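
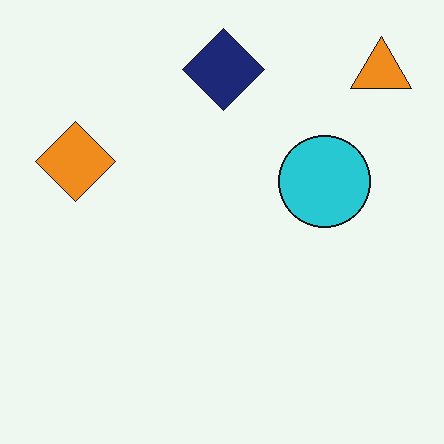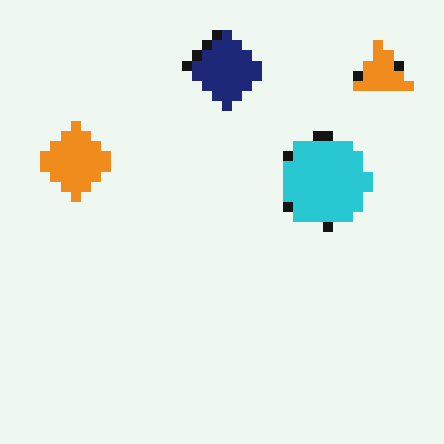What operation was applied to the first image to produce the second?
This is the original image heavily pixelated into large blocks.

Shapes are reduced to large square blocks; fine edges and outlines are lost — a downscale-then-upscale (mosaic) effect.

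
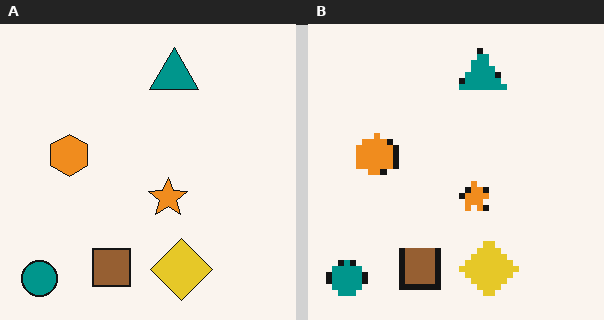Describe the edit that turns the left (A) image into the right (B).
It was moderately pixelated.

Shapes are reduced to large square blocks; fine edges and outlines are lost — a downscale-then-upscale (mosaic) effect.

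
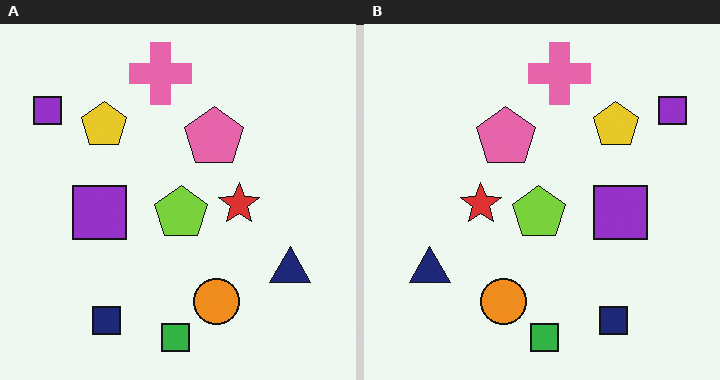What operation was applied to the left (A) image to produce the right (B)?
The transformation is: flipped horizontally (left ↔ right).

The navy triangle is in the bottom-right of the left (A) image and the bottom-left of the right (B) — shapes on opposite sides of the vertical midline have swapped in a mirror flip.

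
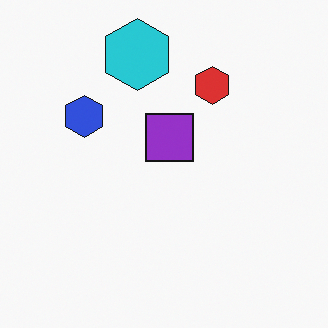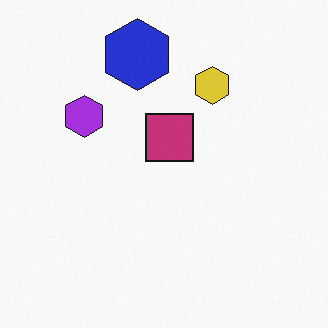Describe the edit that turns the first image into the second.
The image was hue-shifted slightly.

Every shape's color has rotated by the same amount around the hue wheel — a uniform hue shift.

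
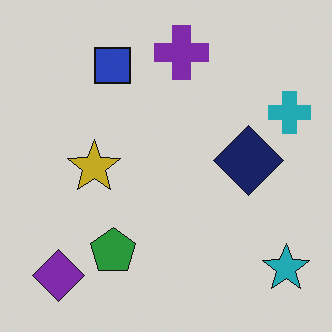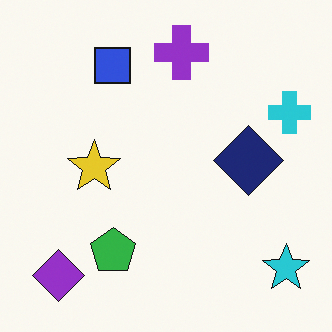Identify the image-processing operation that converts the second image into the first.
This is the original image slightly darkened.

Every pixel — background and shapes alike — is uniformly darkened.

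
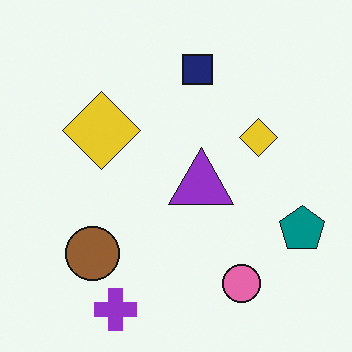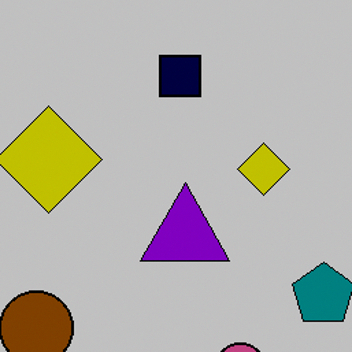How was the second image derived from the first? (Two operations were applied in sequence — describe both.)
Heavily posterized to just a handful of flat colors, then cropped to a modestly smaller region and rescaled.

Each flat color has snapped to a coarser quantized level — most visibly, the near-white background has dropped to a flat grey. The visible shapes are larger and the field of view is narrower; shapes near the original edges may be partly or wholly outside the frame — a crop-and-rescale.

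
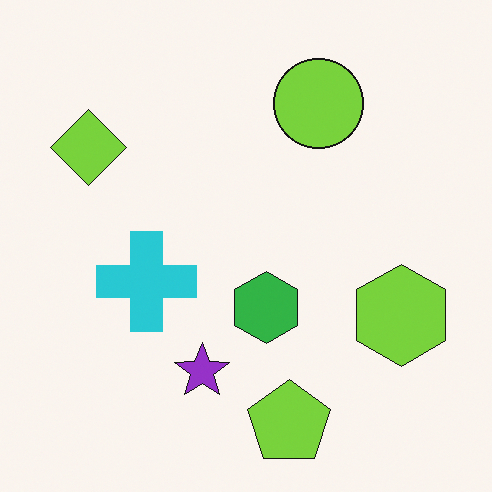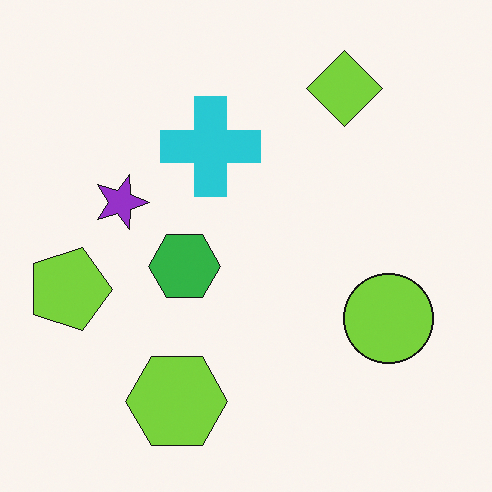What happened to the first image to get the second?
The transformation is: rotated 90° clockwise.

The lime diamond sits in the top-left of the first image and the top-right of the second — consistent with a whole-image 90° clockwise rotation.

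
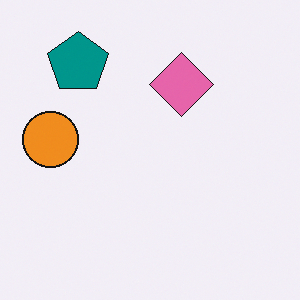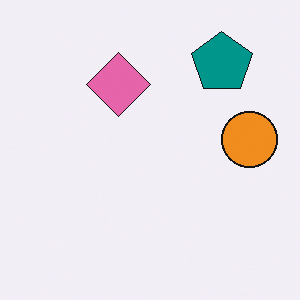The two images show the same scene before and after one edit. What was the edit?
This is the original image flipped horizontally (left ↔ right).

The orange circle is in the left of the first image and the right of the second — shapes on opposite sides of the vertical midline have swapped in a mirror flip.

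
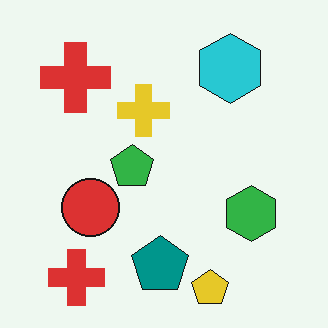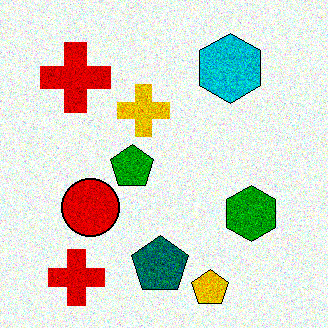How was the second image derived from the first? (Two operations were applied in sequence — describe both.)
The second image is the first degraded with moderate additive noise, then boosted in contrast.

Random speckle covers the whole image, including the flat background. Tones are pushed away from mid-grey across the whole image — a global contrast change.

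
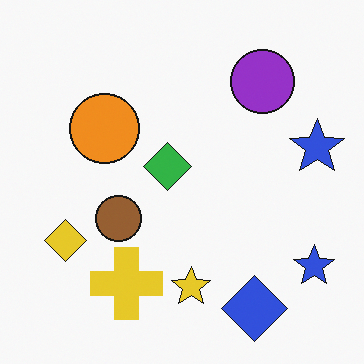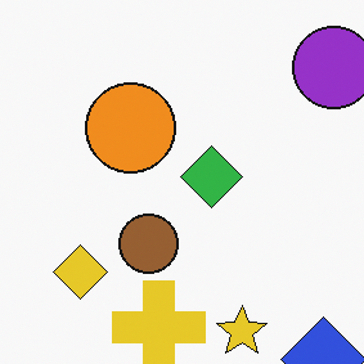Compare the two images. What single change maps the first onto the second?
The second image is the first cropped to a modestly smaller region and rescaled.

The visible shapes are larger and the field of view is narrower; shapes near the original edges may be partly or wholly outside the frame — a crop-and-rescale.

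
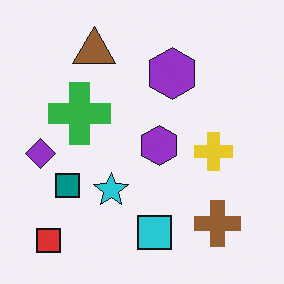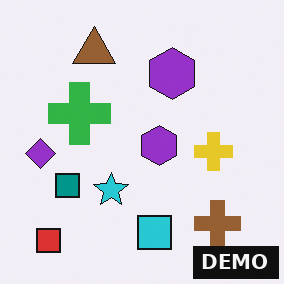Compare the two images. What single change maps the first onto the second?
It was watermarked with the text "DEMO" in the lower-right corner.

A dark label reading "DEMO" appears in the lower-right corner.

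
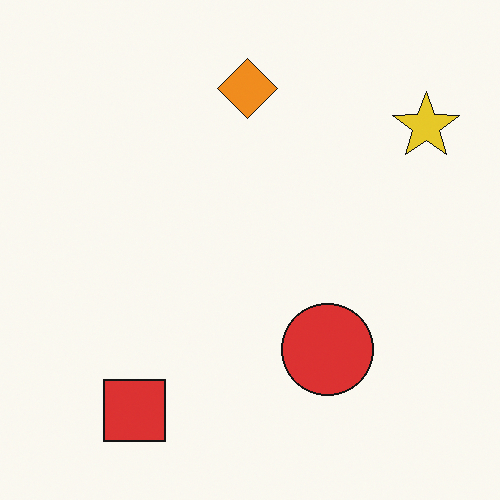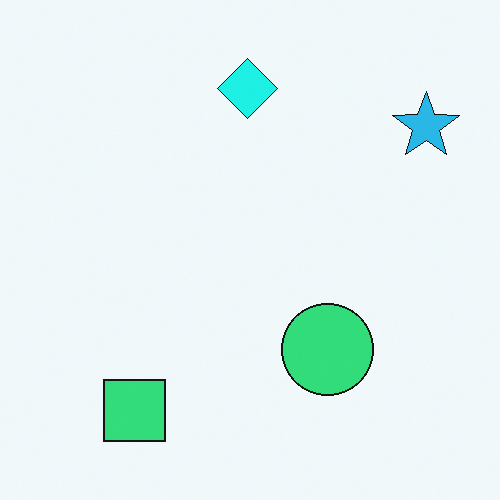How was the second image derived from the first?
Hue-shifted by a moderate amount.

Every shape's color has rotated by the same amount around the hue wheel — a uniform hue shift.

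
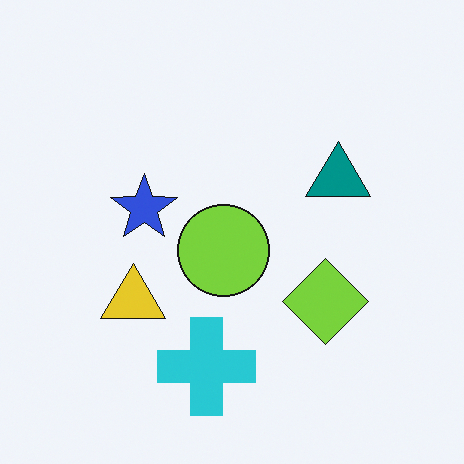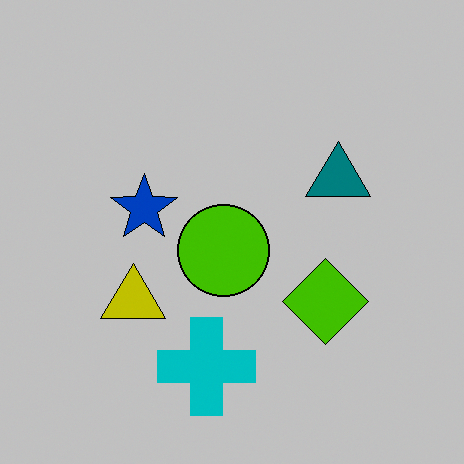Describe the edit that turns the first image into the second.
The image was heavily posterized to just a handful of flat colors.

Each flat color has snapped to a coarser quantized level — most visibly, the near-white background has dropped to a flat grey.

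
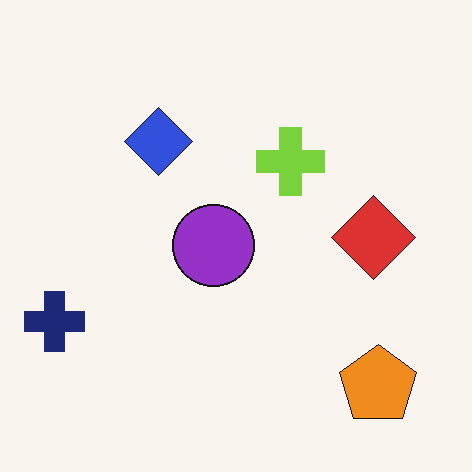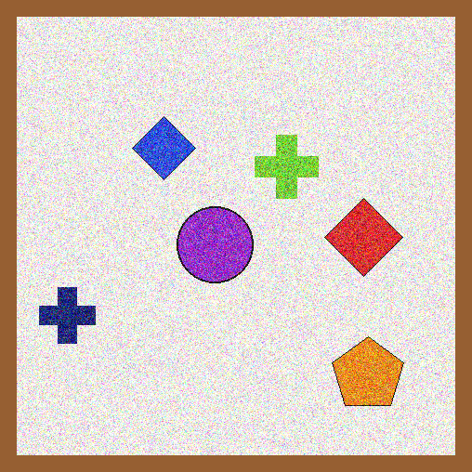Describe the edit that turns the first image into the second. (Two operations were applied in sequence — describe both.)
The transformation is: degraded with strong gaussian noise, then framed with a brown border.

Random speckle covers the whole image, including the flat background. A solid brown frame runs around the edge of the second image, with the content slightly shrunk inside it.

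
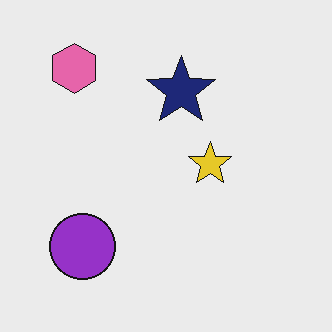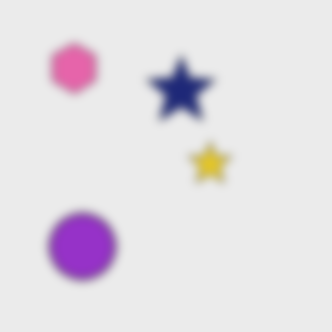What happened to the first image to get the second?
It was noticeably gaussian-blurred.

Shape edges and outlines are uniformly softened across the whole image.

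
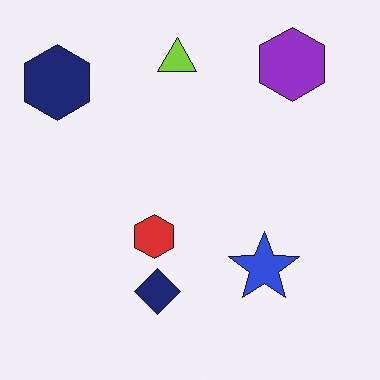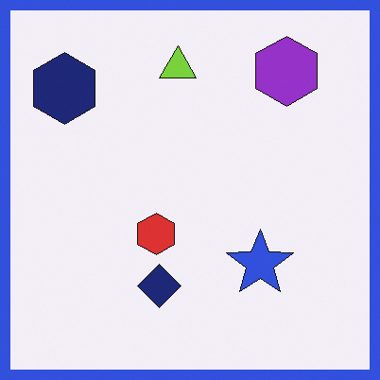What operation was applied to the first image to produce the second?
The transformation is: framed with a blue border.

A solid blue frame runs around the edge of the second image, with the content slightly shrunk inside it.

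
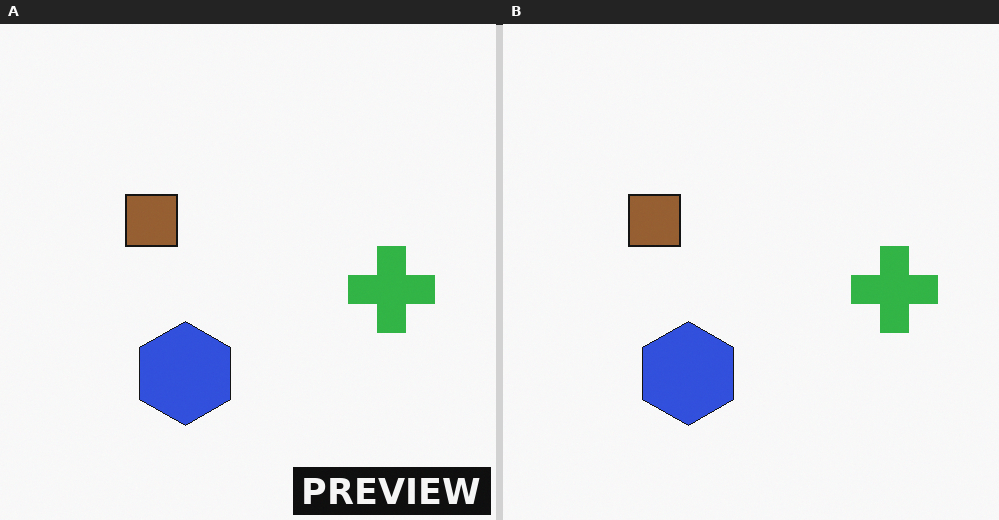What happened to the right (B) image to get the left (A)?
The image was watermarked with the text "PREVIEW" in the lower-right corner.

A dark label reading "PREVIEW" appears in the lower-right corner.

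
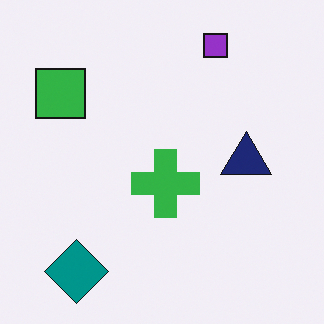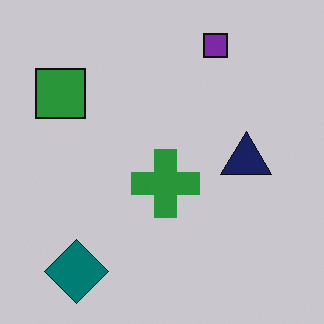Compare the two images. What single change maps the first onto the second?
Darkened a little.

Every pixel — background and shapes alike — is uniformly darkened.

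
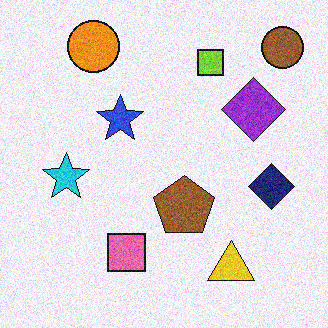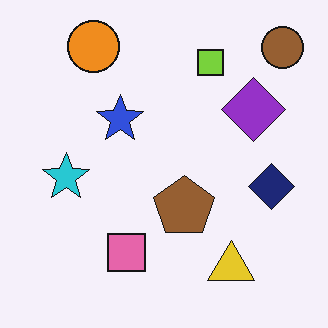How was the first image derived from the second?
It was degraded with visible gaussian noise.

Random speckle covers the whole image, including the flat background.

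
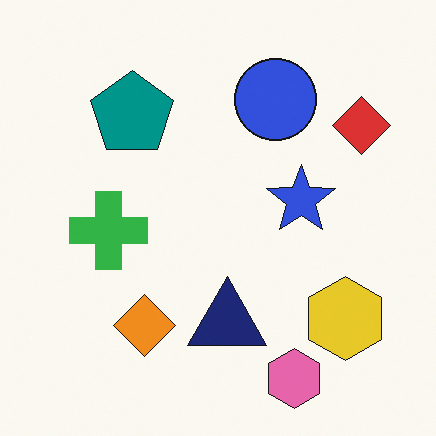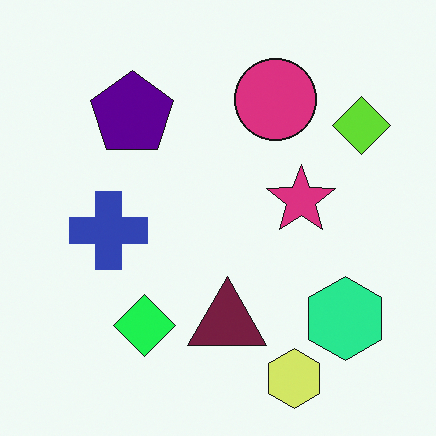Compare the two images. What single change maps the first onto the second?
The transformation is: hue-shifted through roughly a third of the color wheel.

Every shape's color has rotated by the same amount around the hue wheel — a uniform hue shift.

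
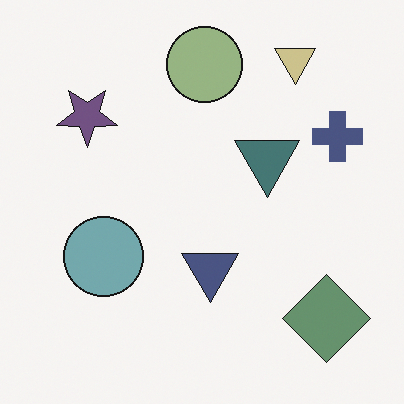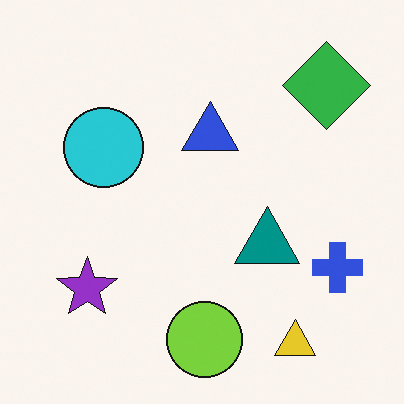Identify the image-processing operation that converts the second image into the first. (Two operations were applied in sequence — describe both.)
The first image is the second flipped vertically (top ↔ bottom), then made much more muted (saturation change).

The yellow triangle is in the bottom-right of the second image and the top-right of the first — shapes on opposite sides of the horizontal midline have swapped in a mirror flip. All colors are more muted and greyish — a global saturation change.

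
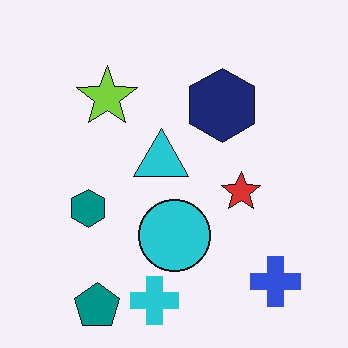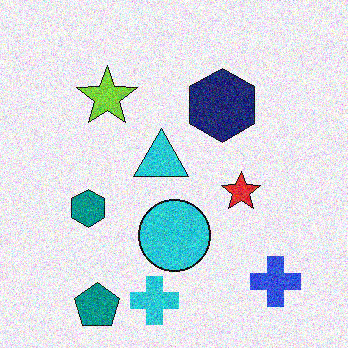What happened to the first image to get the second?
Degraded with visible gaussian noise.

Random speckle covers the whole image, including the flat background.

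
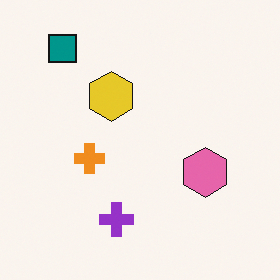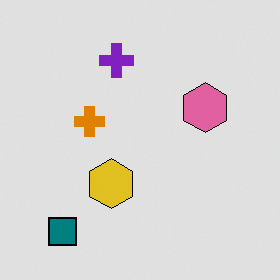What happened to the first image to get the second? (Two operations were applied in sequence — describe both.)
The transformation is: moderately posterized, then flipped vertically (top ↔ bottom).

Each flat color has snapped to a coarser quantized level — most visibly, the near-white background has dropped to a flat grey. The teal square is in the top-left of the first image and the bottom-left of the second — shapes on opposite sides of the horizontal midline have swapped in a mirror flip.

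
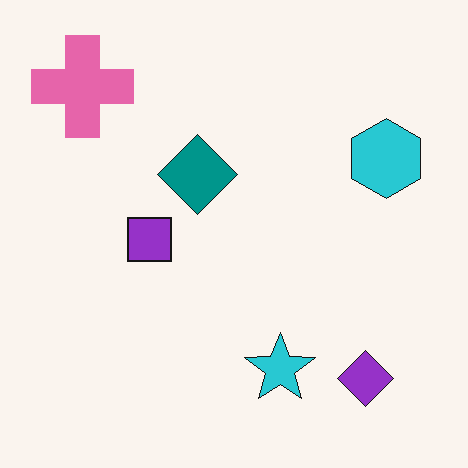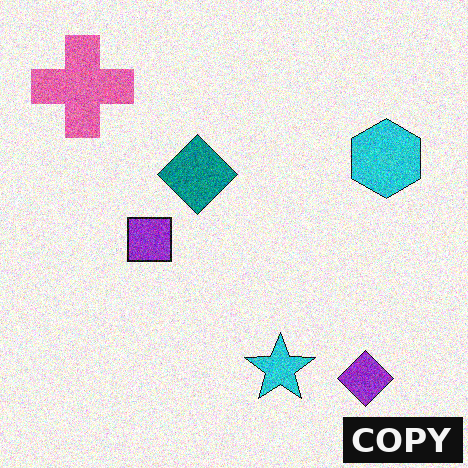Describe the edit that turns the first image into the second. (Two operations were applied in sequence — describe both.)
It was degraded with visible gaussian noise, then watermarked with the text "COPY" in the lower-right corner.

Random speckle covers the whole image, including the flat background. A dark label reading "COPY" appears in the lower-right corner.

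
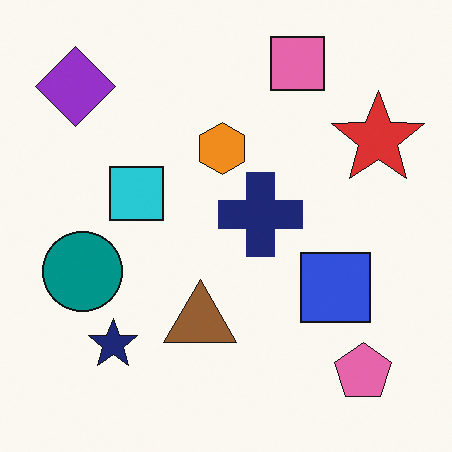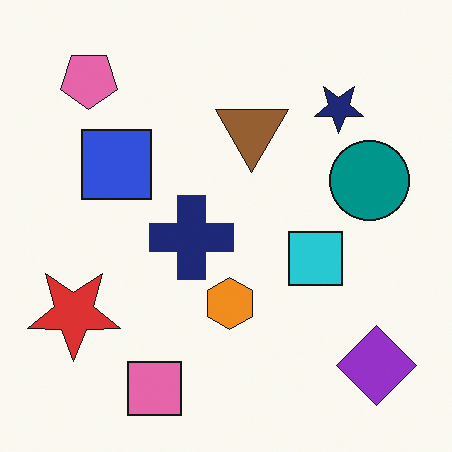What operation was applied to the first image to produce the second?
The transformation is: rotated 180°.

The purple diamond sits in the top-left of the first image and the bottom-right of the second — consistent with a whole-image 180° rotation.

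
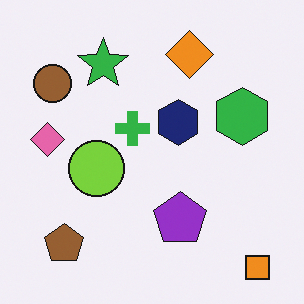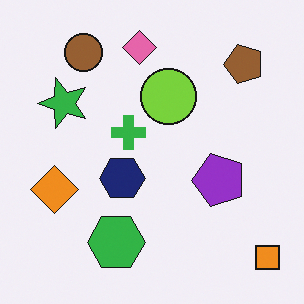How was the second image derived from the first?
It was transposed (reflected across the top-left ↔ bottom-right diagonal).

Shapes have swapped their row and column positions — what was in the top-right is now in the bottom-left — a diagonal reflection.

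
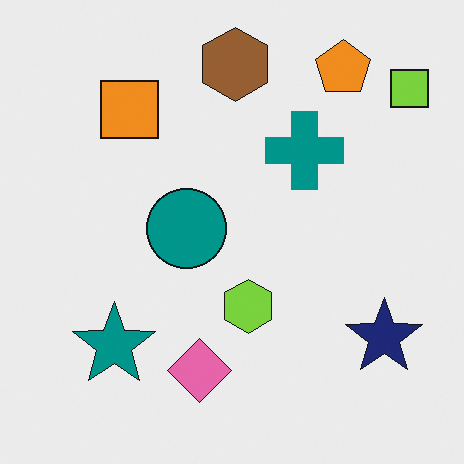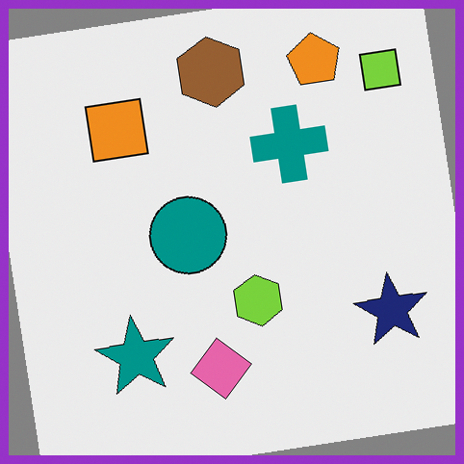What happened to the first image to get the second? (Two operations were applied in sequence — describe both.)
Rotated counter-clockwise by a small amount, then framed with a purple border.

Every shape is tilted by the same angle and the image corners show triangular fill wedges — a whole-image rotation by a non-right angle. A solid purple frame runs around the edge of the second image, with the content slightly shrunk inside it.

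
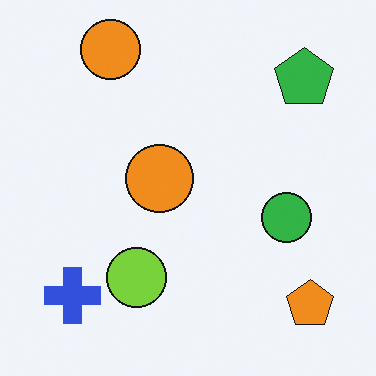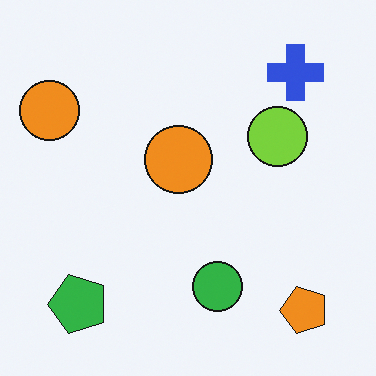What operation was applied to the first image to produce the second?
It was transposed (reflected across the top-left ↔ bottom-right diagonal).

Shapes have swapped their row and column positions — what was in the top-right is now in the bottom-left — a diagonal reflection.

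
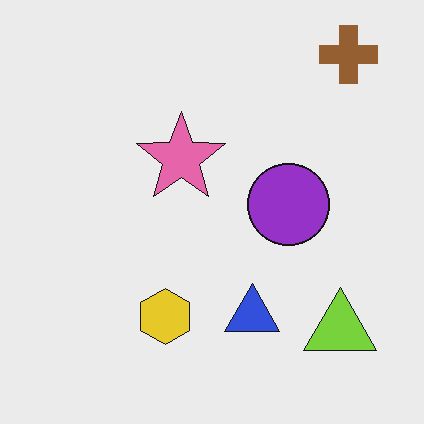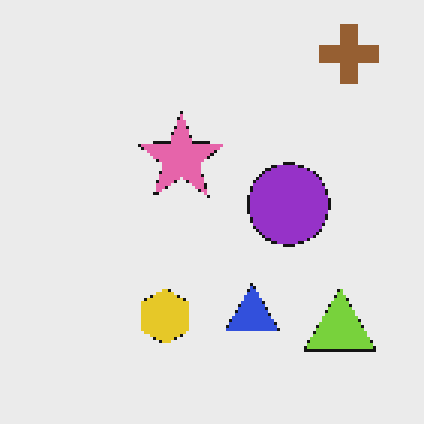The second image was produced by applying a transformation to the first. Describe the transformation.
The second image is the first lightly pixelated (a mild mosaic effect).

Shapes are reduced to large square blocks; fine edges and outlines are lost — a downscale-then-upscale (mosaic) effect.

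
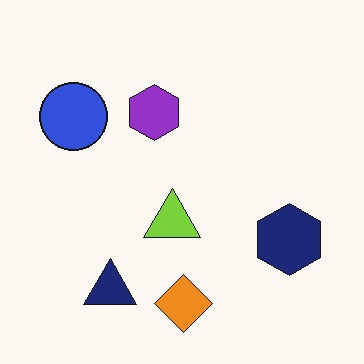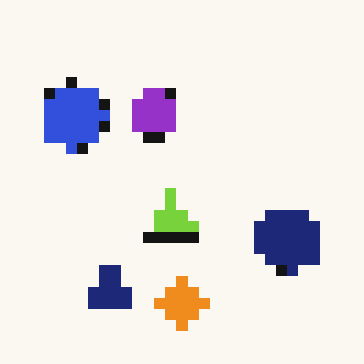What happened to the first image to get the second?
The image was heavily pixelated into large blocks.

Shapes are reduced to large square blocks; fine edges and outlines are lost — a downscale-then-upscale (mosaic) effect.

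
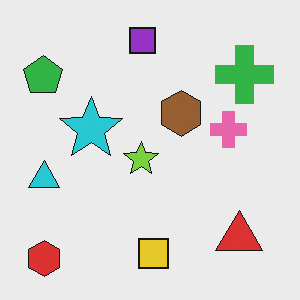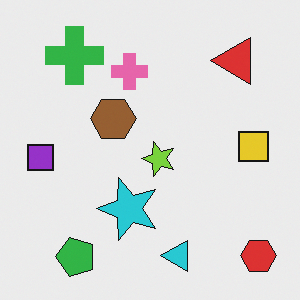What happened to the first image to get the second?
It was rotated 90° counter-clockwise.

The red hexagon sits in the bottom-left of the first image and the bottom-right of the second — consistent with a whole-image 90° counter-clockwise rotation.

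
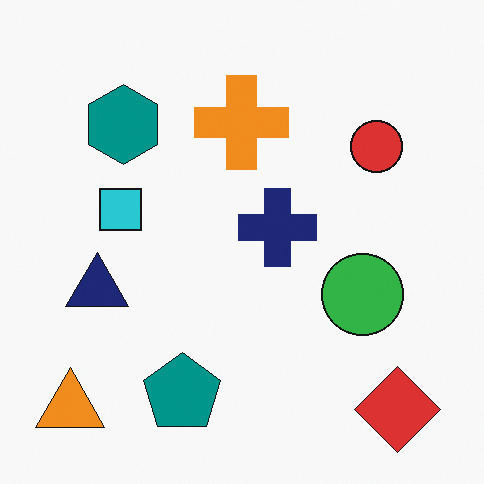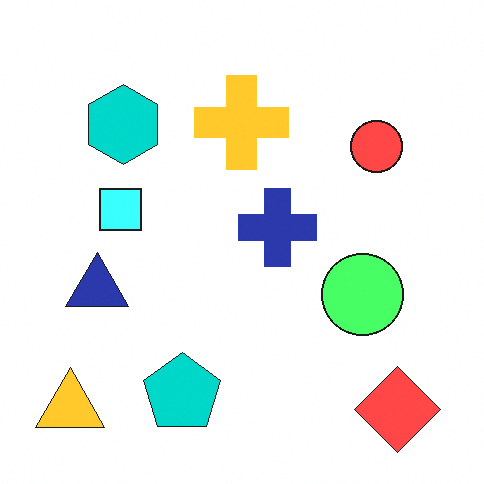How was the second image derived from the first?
The image was brightened a lot.

Every pixel — background and shapes alike — is uniformly brightened.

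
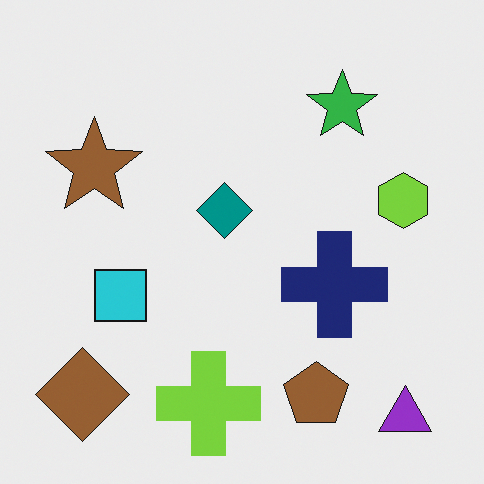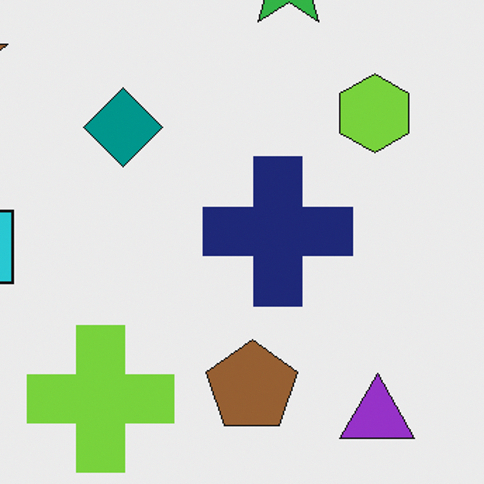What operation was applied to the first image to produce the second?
The image was cropped to a modestly smaller region and rescaled.

The visible shapes are larger and the field of view is narrower; shapes near the original edges may be partly or wholly outside the frame — a crop-and-rescale.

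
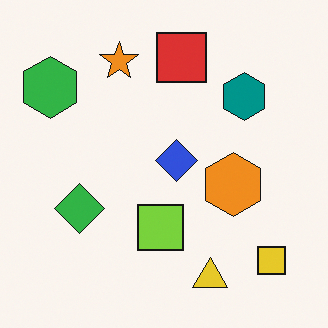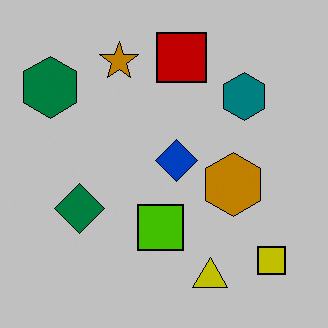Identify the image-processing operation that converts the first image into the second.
The image was aggressively posterized.

Each flat color has snapped to a coarser quantized level — most visibly, the near-white background has dropped to a flat grey.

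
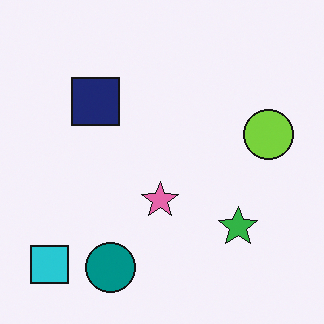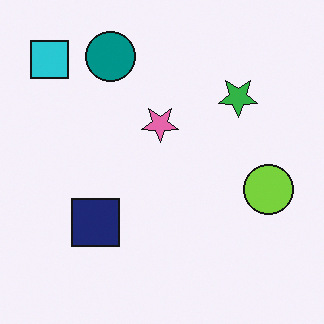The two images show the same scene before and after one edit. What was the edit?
Flipped vertically (top ↔ bottom).

The teal circle is in the bottom of the first image and the top of the second — shapes on opposite sides of the horizontal midline have swapped in a mirror flip.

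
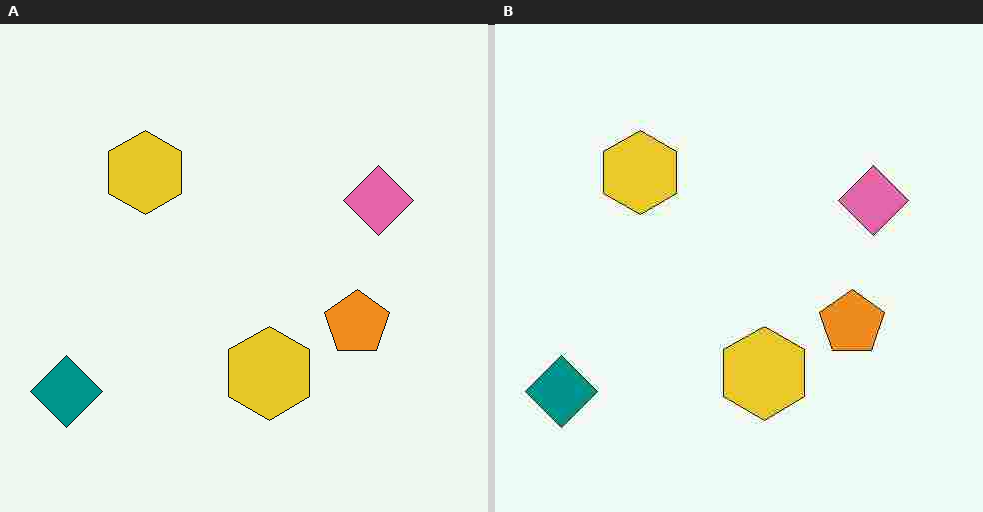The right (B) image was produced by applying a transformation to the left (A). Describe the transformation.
This is the original image heavily JPEG-compressed with obvious blocking artifacts.

Blocky 8×8 compression artifacts appear around shape edges and the flat background shows ringing — characteristic JPEG degradation.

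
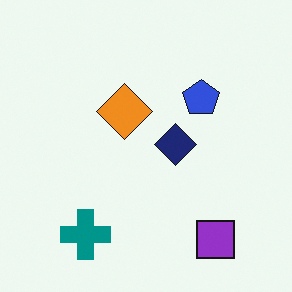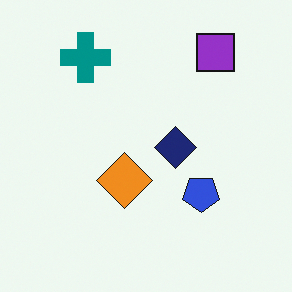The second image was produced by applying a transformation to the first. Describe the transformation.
The transformation is: flipped vertically (top ↔ bottom).

The purple square is in the bottom-right of the first image and the top-right of the second — shapes on opposite sides of the horizontal midline have swapped in a mirror flip.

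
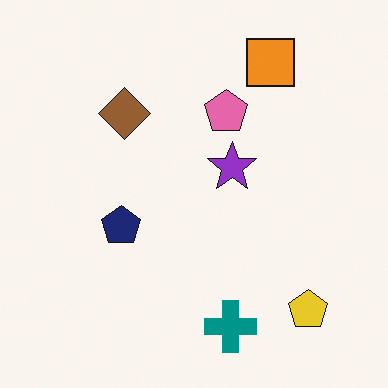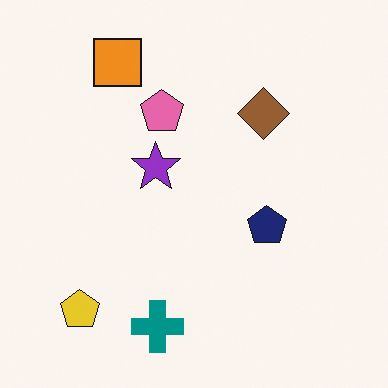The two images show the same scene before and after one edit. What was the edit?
The image was flipped horizontally (left ↔ right).

The yellow pentagon is in the bottom-right of the first image and the bottom-left of the second — shapes on opposite sides of the vertical midline have swapped in a mirror flip.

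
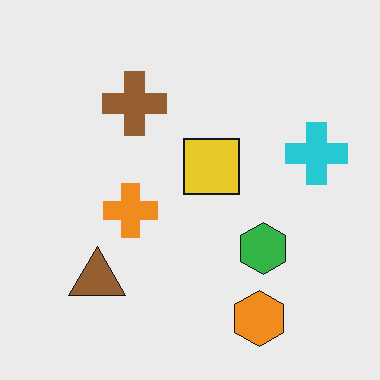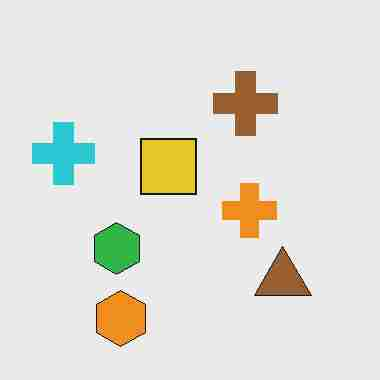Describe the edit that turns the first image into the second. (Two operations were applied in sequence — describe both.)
The image was flipped horizontally (left ↔ right), then degraded with heavy JPEG compression.

The cyan cross is in the right of the first image and the left of the second — shapes on opposite sides of the vertical midline have swapped in a mirror flip. Blocky 8×8 compression artifacts appear around shape edges and the flat background shows ringing — characteristic JPEG degradation.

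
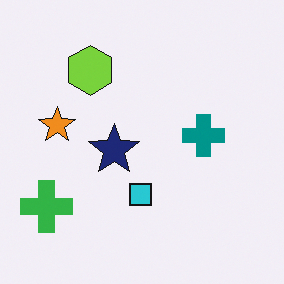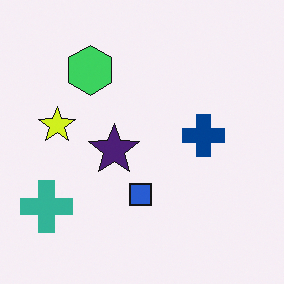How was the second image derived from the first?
The image was hue-shifted slightly.

Every shape's color has rotated by the same amount around the hue wheel — a uniform hue shift.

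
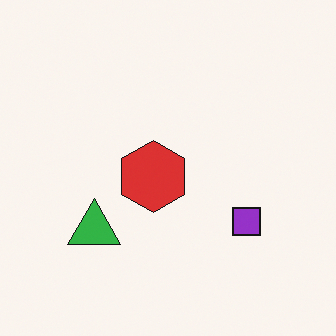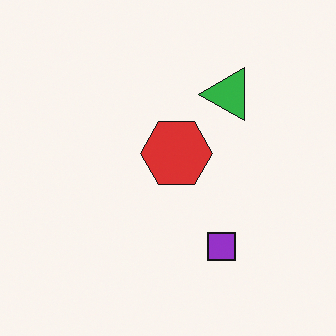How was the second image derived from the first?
The image was transposed (reflected across the top-left ↔ bottom-right diagonal).

Shapes have swapped their row and column positions — what was in the top-right is now in the bottom-left — a diagonal reflection.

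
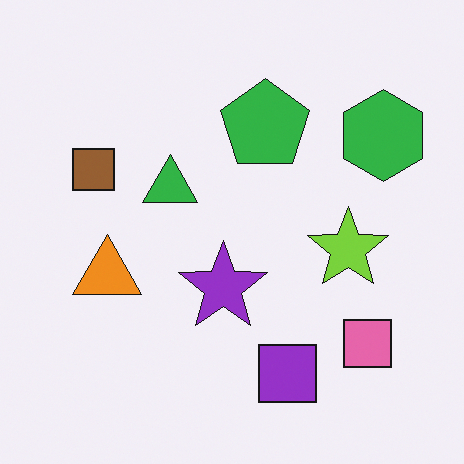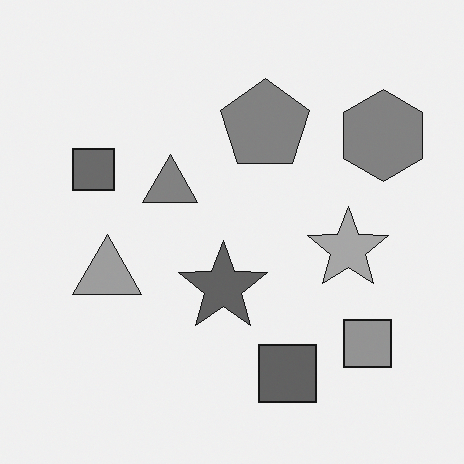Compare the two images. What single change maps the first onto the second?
This is the original image converted to grayscale.

All color is removed — every shape is now a shade of grey.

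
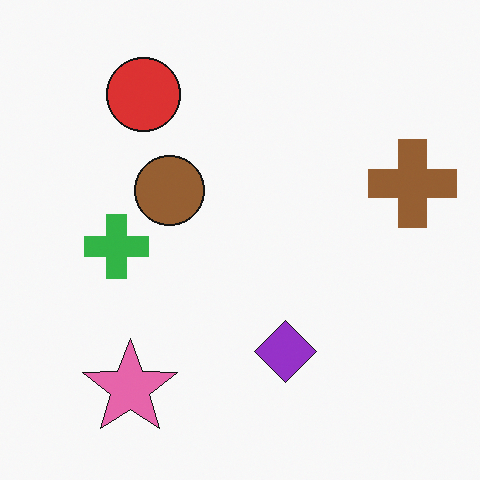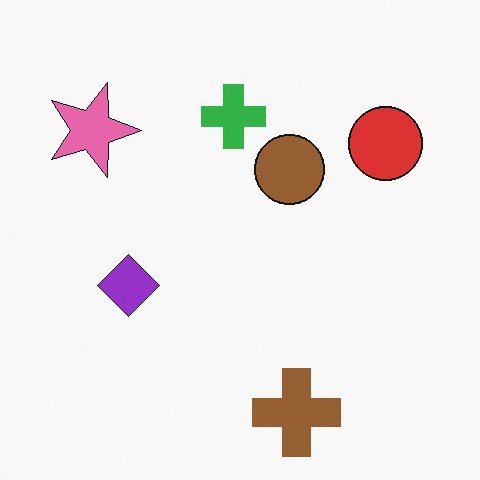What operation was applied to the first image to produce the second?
Rotated 90° clockwise.

The pink star sits in the bottom-left of the first image and the top-left of the second — consistent with a whole-image 90° clockwise rotation.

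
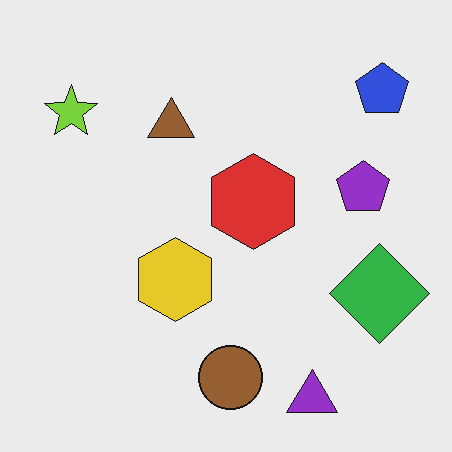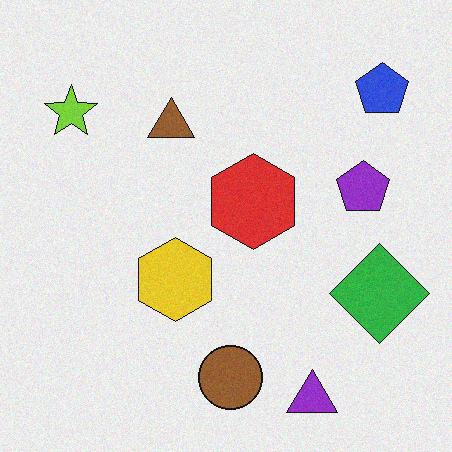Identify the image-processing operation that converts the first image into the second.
It was degraded with a light layer of grain.

Random speckle covers the whole image, including the flat background.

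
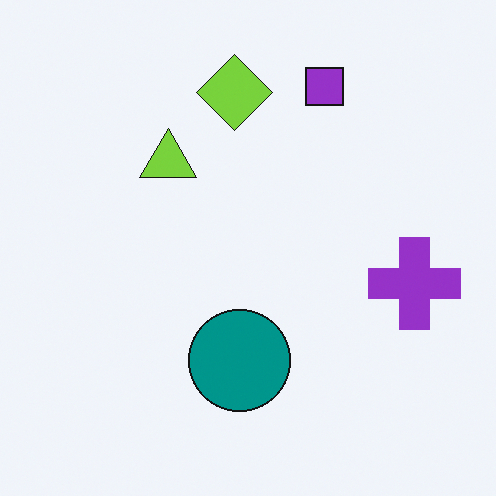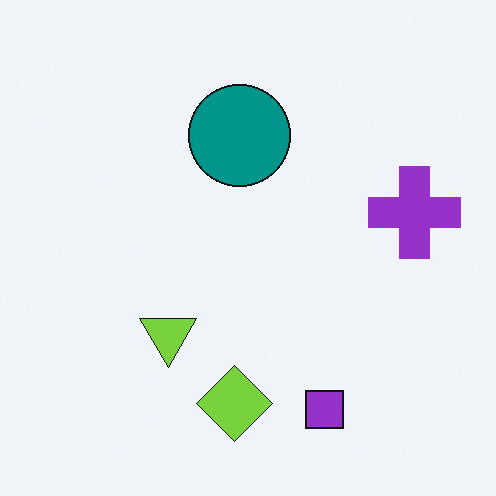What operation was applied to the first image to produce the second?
This is the original image flipped vertically (top ↔ bottom).

The purple square is in the top of the first image and the bottom of the second — shapes on opposite sides of the horizontal midline have swapped in a mirror flip.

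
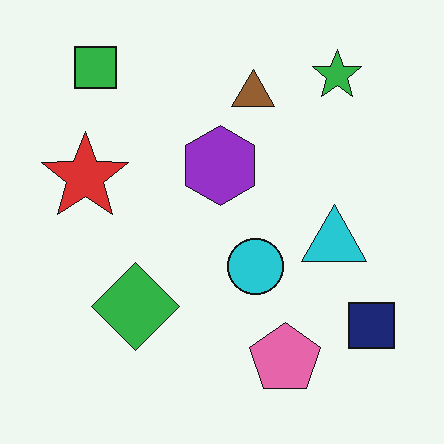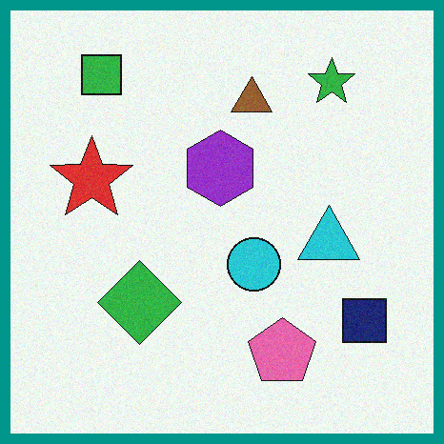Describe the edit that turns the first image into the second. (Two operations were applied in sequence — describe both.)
The transformation is: degraded with subtle gaussian noise, then framed with a teal border.

Random speckle covers the whole image, including the flat background. A solid teal frame runs around the edge of the second image, with the content slightly shrunk inside it.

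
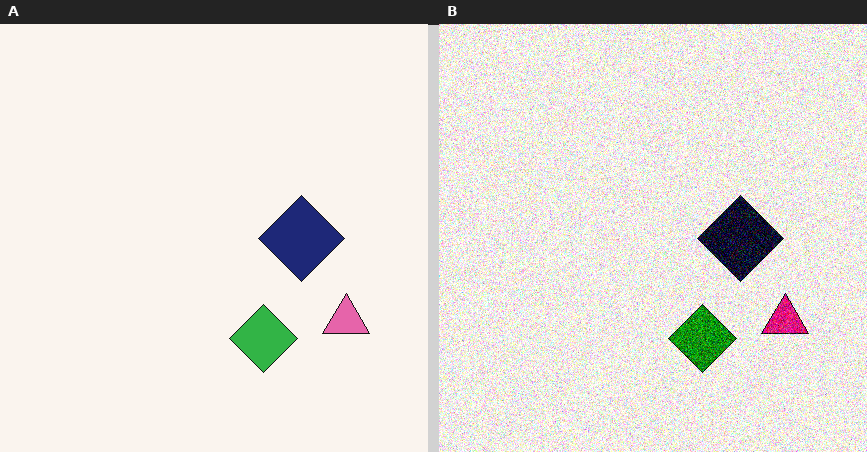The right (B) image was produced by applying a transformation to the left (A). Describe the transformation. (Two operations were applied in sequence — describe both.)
The right (B) image is the left (A) boosted in contrast, then degraded with strong gaussian noise.

Tones are pushed away from mid-grey across the whole image — a global contrast change. Random speckle covers the whole image, including the flat background.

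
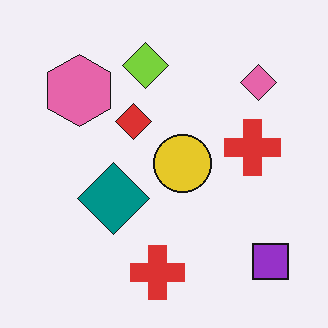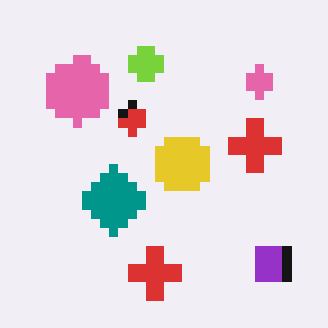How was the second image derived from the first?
It was heavily pixelated into large blocks.

Shapes are reduced to large square blocks; fine edges and outlines are lost — a downscale-then-upscale (mosaic) effect.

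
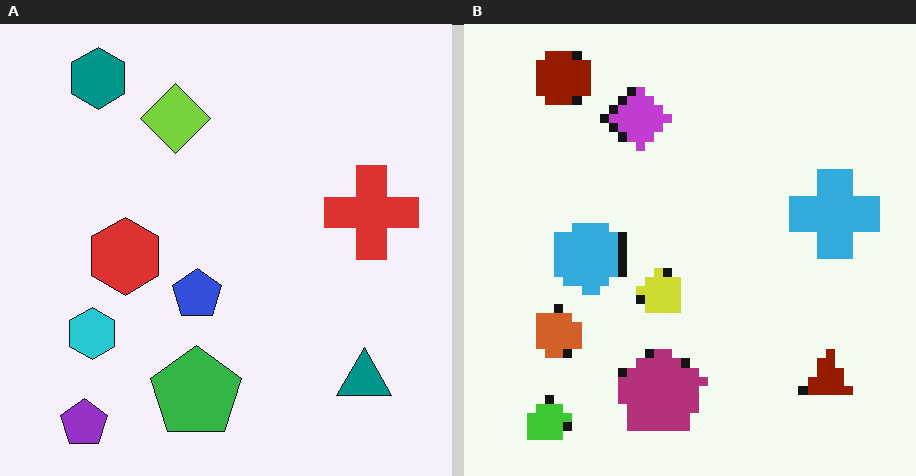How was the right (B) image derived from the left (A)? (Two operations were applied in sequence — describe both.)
The image was hue-shifted through roughly half the color wheel, then coarsely pixelated.

Every shape's color has rotated by the same amount around the hue wheel — a uniform hue shift. Shapes are reduced to large square blocks; fine edges and outlines are lost — a downscale-then-upscale (mosaic) effect.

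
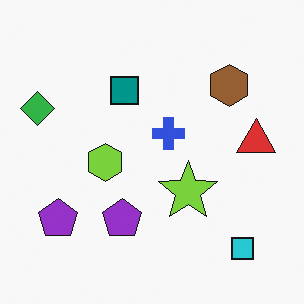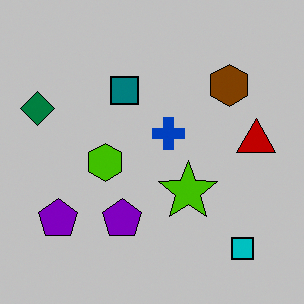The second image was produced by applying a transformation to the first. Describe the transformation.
The image was heavily posterized to just a handful of flat colors.

Each flat color has snapped to a coarser quantized level — most visibly, the near-white background has dropped to a flat grey.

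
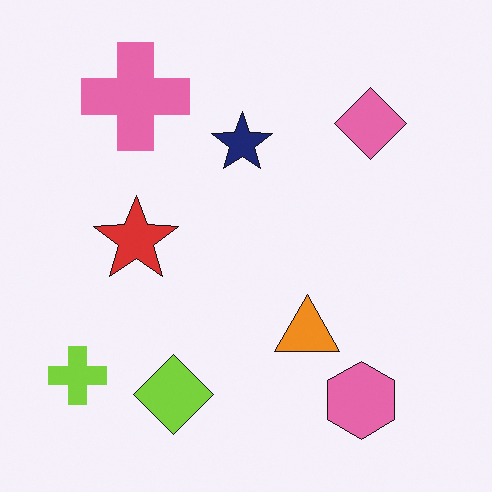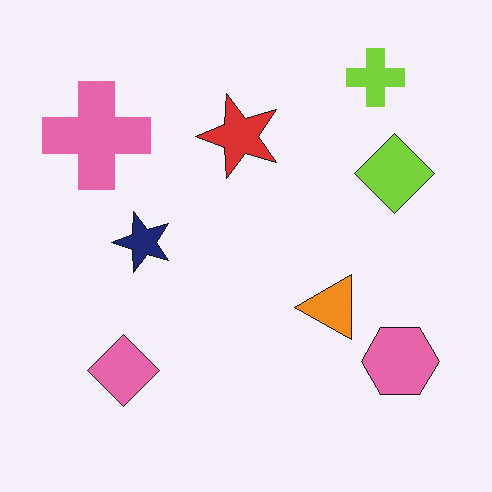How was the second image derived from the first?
Transposed (reflected across the top-left ↔ bottom-right diagonal).

Shapes have swapped their row and column positions — what was in the top-right is now in the bottom-left — a diagonal reflection.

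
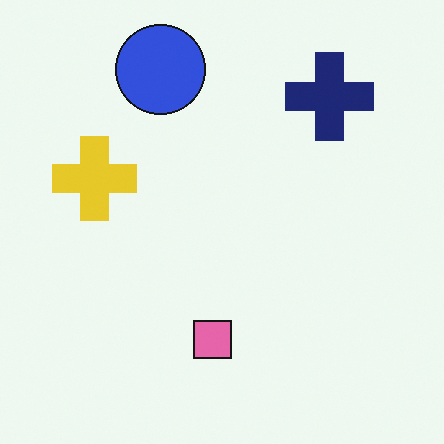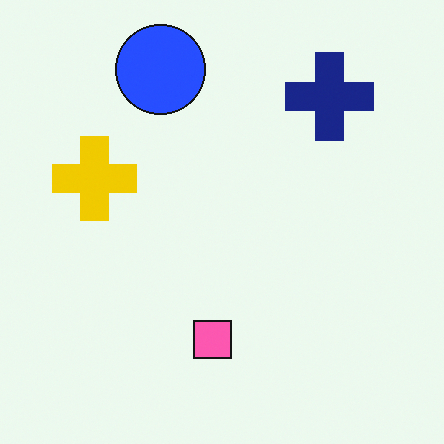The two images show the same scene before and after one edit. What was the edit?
The image was slightly oversaturated.

All colors are more vivid — a global saturation change.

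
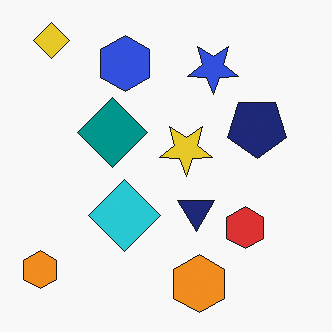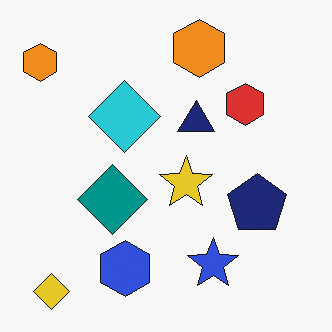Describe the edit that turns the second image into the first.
This is the original image flipped vertically (top ↔ bottom).

The yellow diamond is in the bottom-left of the second image and the top-left of the first — shapes on opposite sides of the horizontal midline have swapped in a mirror flip.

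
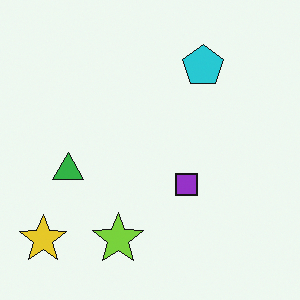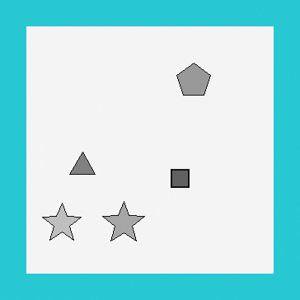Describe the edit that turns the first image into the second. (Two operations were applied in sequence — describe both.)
This is the original image converted to grayscale, then framed with a cyan border.

All color is removed — every shape is now a shade of grey. A solid cyan frame runs around the edge of the second image, with the content slightly shrunk inside it.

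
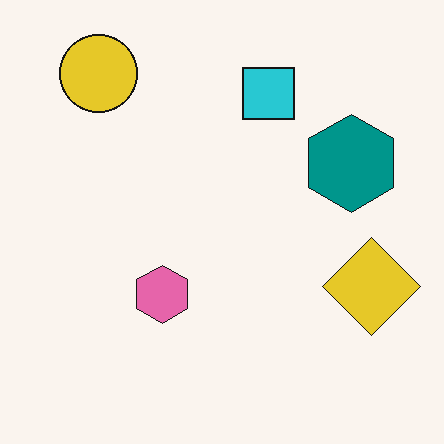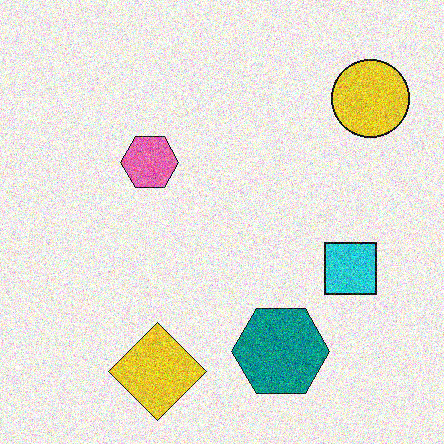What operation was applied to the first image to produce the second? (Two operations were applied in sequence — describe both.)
The transformation is: degraded with a thick layer of grain, then rotated 90° clockwise.

Random speckle covers the whole image, including the flat background. The yellow circle sits in the top-left of the first image and the top-right of the second — consistent with a whole-image 90° clockwise rotation.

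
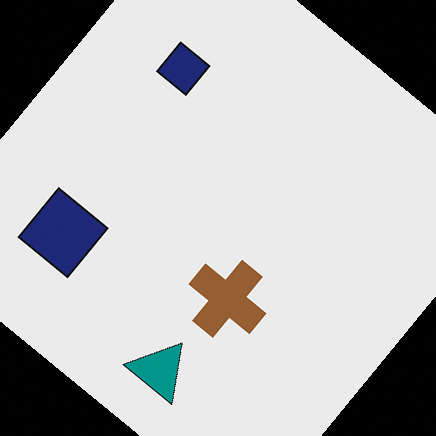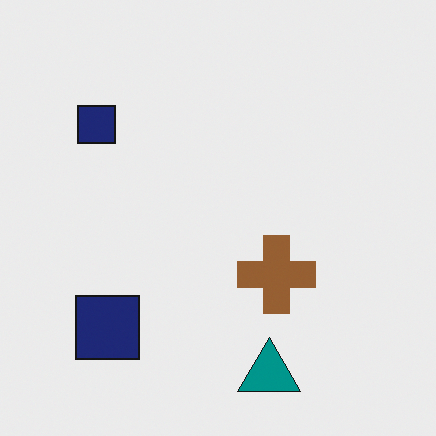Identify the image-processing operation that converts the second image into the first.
The image was rotated clockwise by a large amount — several tens of degrees.

Every shape is tilted by the same angle and the image corners show triangular fill wedges — a whole-image rotation by a non-right angle.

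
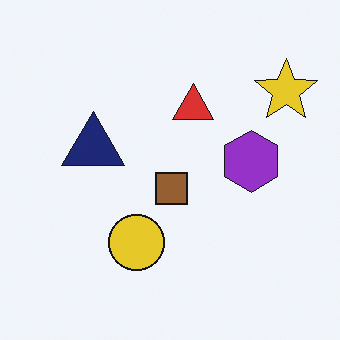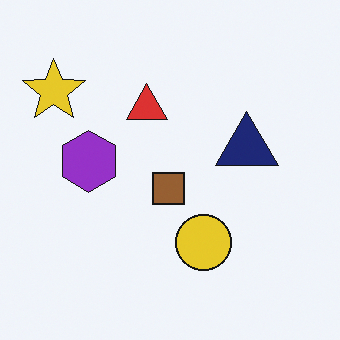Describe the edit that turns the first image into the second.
This is the original image flipped horizontally (left ↔ right).

The yellow star is in the top-right of the first image and the top-left of the second — shapes on opposite sides of the vertical midline have swapped in a mirror flip.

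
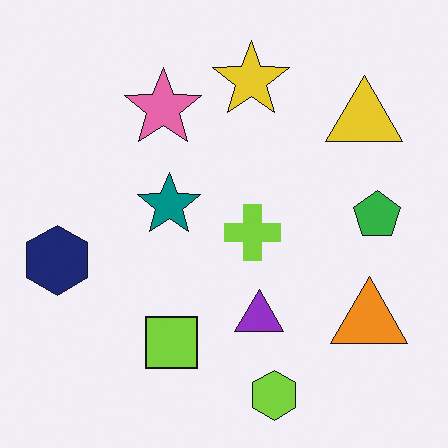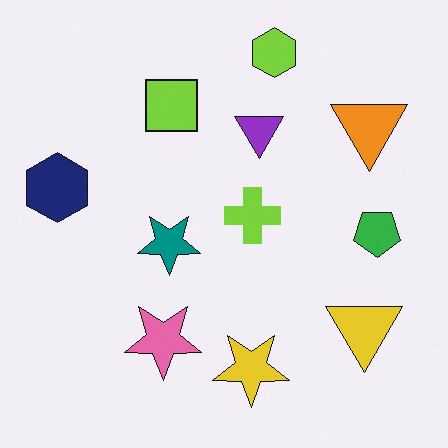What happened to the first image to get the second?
The second image is the first flipped vertically (top ↔ bottom).

The lime hexagon is in the bottom of the first image and the top of the second — shapes on opposite sides of the horizontal midline have swapped in a mirror flip.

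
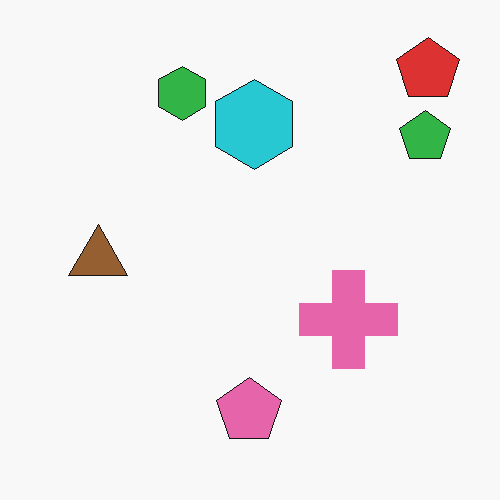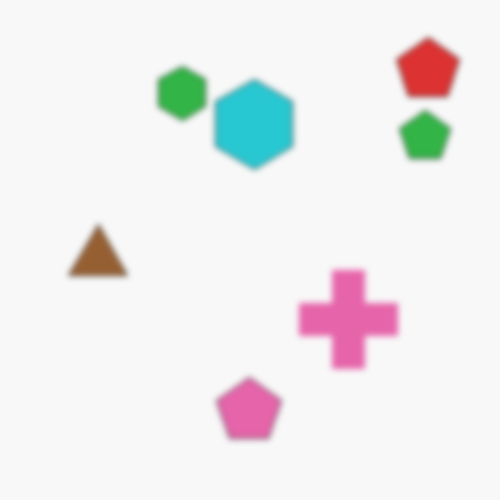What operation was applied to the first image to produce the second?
It was moderately blurred.

Shape edges and outlines are uniformly softened across the whole image.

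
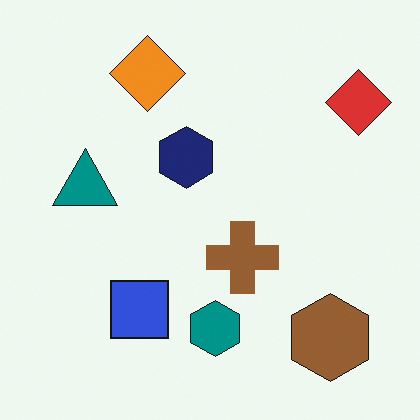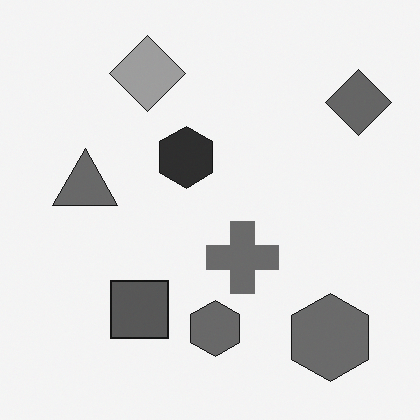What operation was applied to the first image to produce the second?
The image was converted to grayscale.

All color is removed — every shape is now a shade of grey.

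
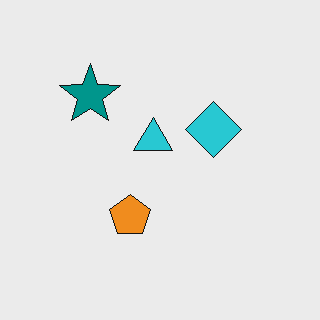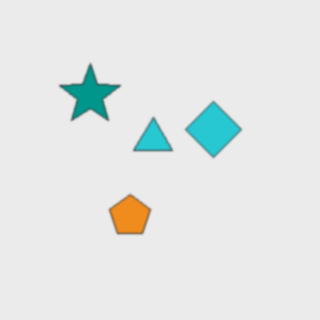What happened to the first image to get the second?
The second image is the first lightly blurred.

Shape edges and outlines are uniformly softened across the whole image.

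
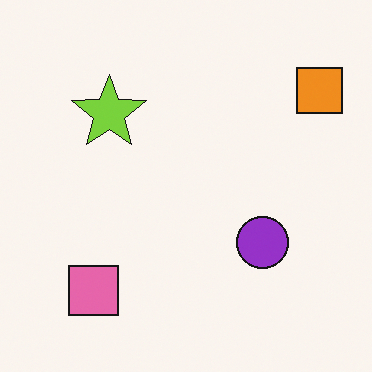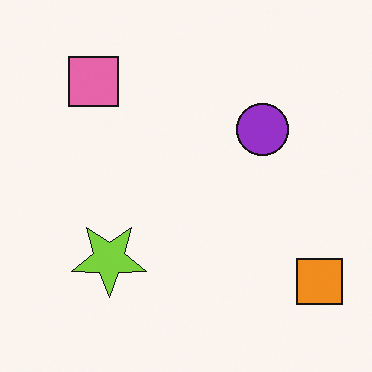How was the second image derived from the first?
The image was flipped vertically (top ↔ bottom).

The pink square is in the bottom-left of the first image and the top-left of the second — shapes on opposite sides of the horizontal midline have swapped in a mirror flip.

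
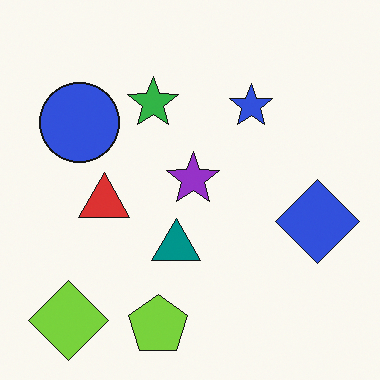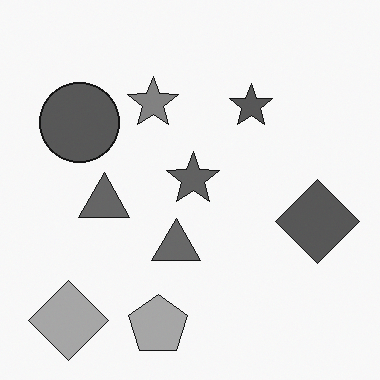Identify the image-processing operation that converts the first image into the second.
The second image is the first converted to grayscale.

All color is removed — every shape is now a shade of grey.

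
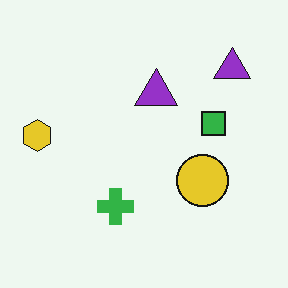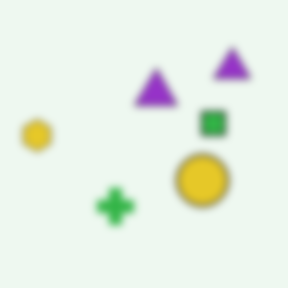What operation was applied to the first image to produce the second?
Noticeably gaussian-blurred.

Shape edges and outlines are uniformly softened across the whole image.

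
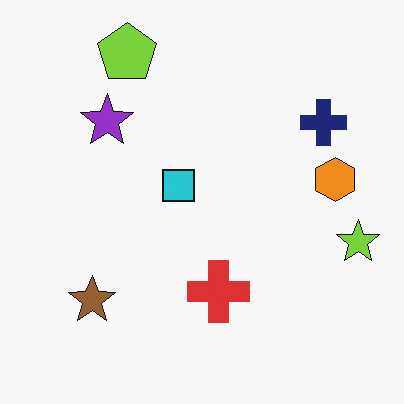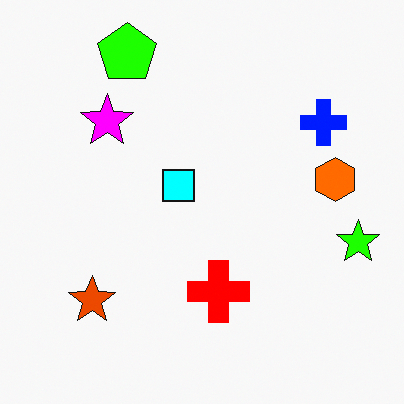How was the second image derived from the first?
This is the original image heavily oversaturated.

All colors are more vivid — a global saturation change.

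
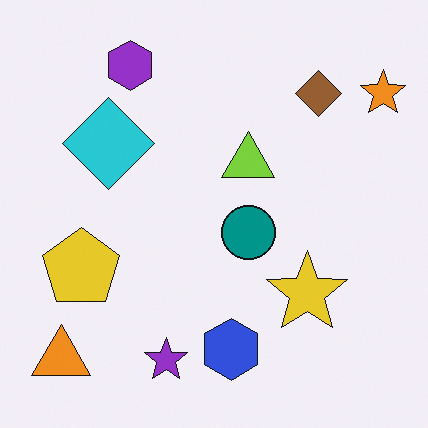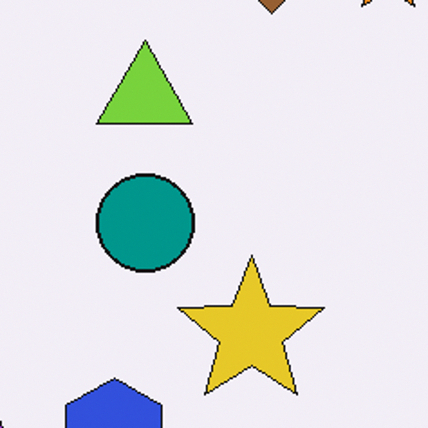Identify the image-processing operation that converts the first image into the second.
It was cropped tightly and scaled back up.

The visible shapes are larger and the field of view is narrower; shapes near the original edges may be partly or wholly outside the frame — a crop-and-rescale.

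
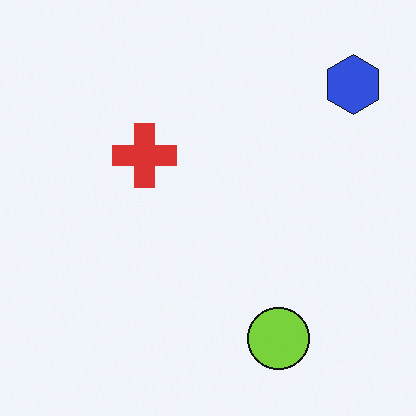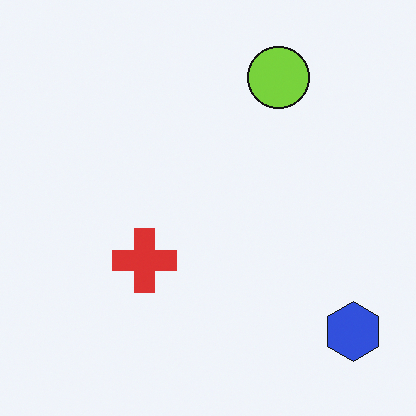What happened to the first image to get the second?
It was flipped vertically (top ↔ bottom).

The lime circle is in the bottom-right of the first image and the top-right of the second — shapes on opposite sides of the horizontal midline have swapped in a mirror flip.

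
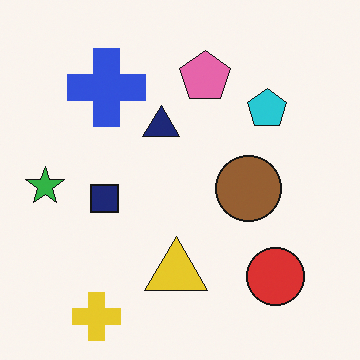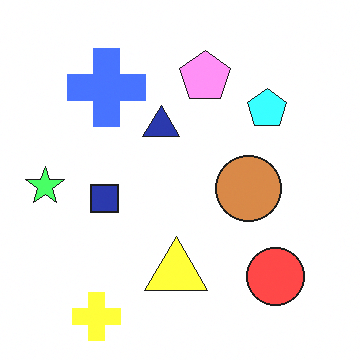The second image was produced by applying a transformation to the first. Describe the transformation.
The second image is the first noticeably brightened.

Every pixel — background and shapes alike — is uniformly brightened.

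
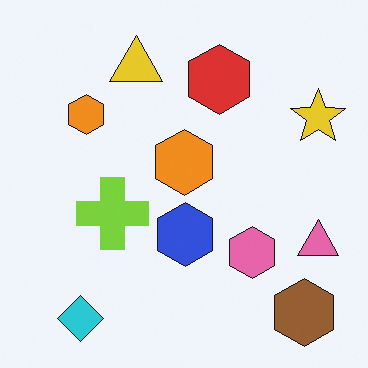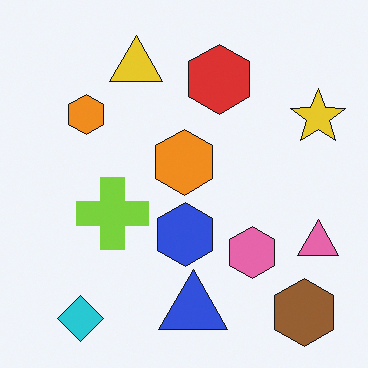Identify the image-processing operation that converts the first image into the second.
Overlaid with an additional blue triangle.

A blue triangle appears in the second image that is absent from the first.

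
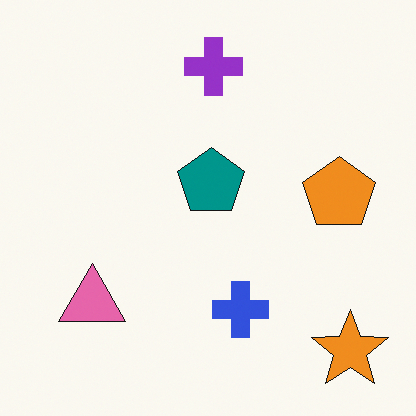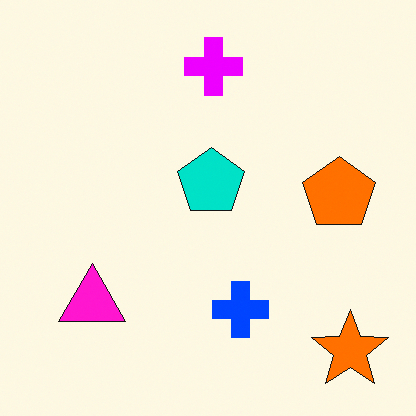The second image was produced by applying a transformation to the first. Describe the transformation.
The image was made much more vivid (saturation change).

All colors are more vivid — a global saturation change.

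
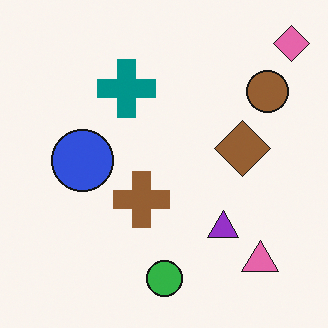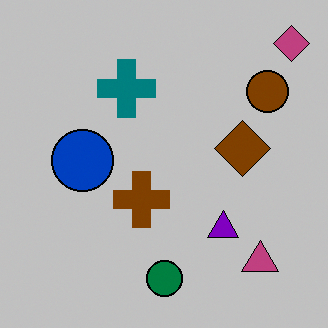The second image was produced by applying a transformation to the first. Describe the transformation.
The transformation is: aggressively posterized.

Each flat color has snapped to a coarser quantized level — most visibly, the near-white background has dropped to a flat grey.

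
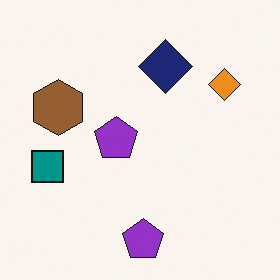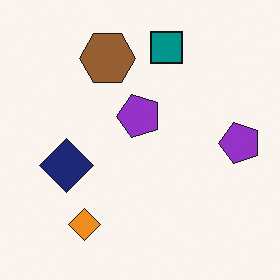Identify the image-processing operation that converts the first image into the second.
Transposed (reflected across the top-left ↔ bottom-right diagonal).

Shapes have swapped their row and column positions — what was in the top-right is now in the bottom-left — a diagonal reflection.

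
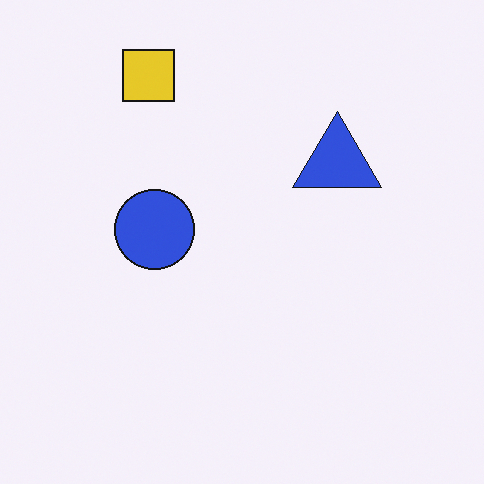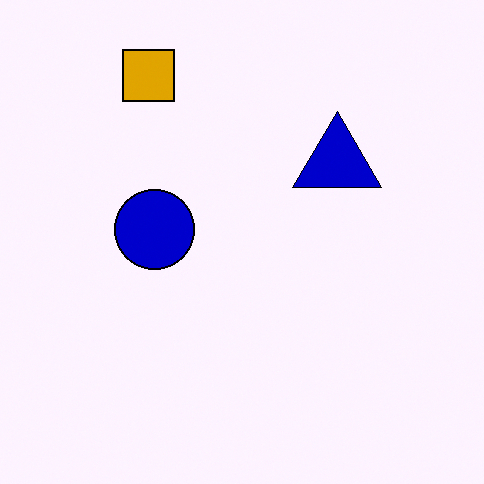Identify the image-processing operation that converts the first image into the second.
Boosted in contrast.

Tones are pushed away from mid-grey across the whole image — a global contrast change.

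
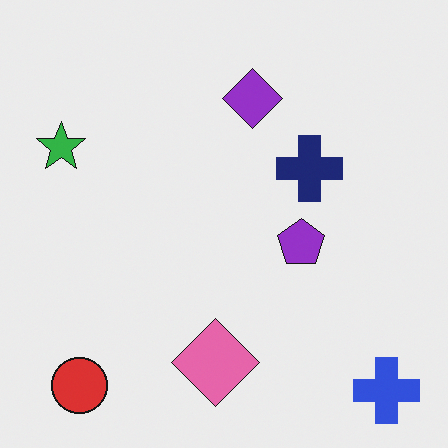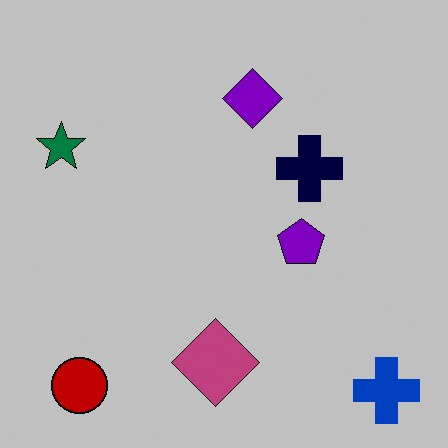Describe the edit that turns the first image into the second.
The transformation is: heavily posterized to just a handful of flat colors.

Each flat color has snapped to a coarser quantized level — most visibly, the near-white background has dropped to a flat grey.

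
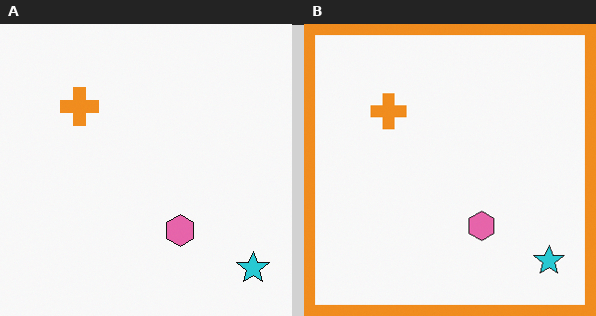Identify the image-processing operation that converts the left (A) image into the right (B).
This is the original image framed with a orange border.

A solid orange frame runs around the edge of the right (B) image, with the content slightly shrunk inside it.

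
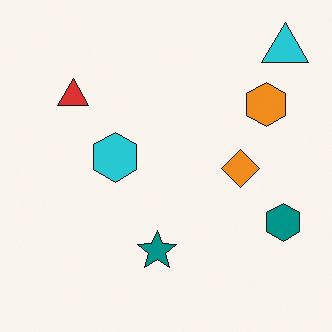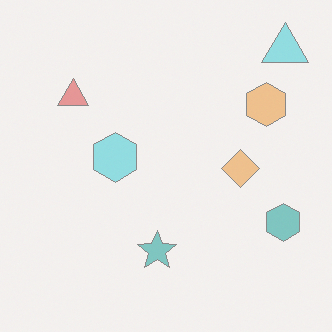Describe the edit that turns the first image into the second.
This is the original image washed out (contrast reduced).

Tones are pushed toward mid-grey across the whole image — a global contrast change.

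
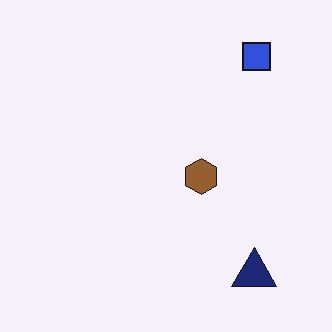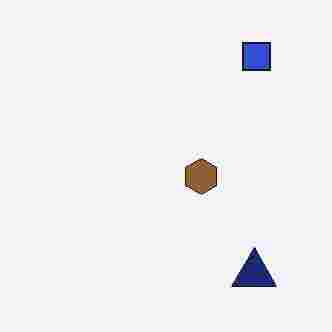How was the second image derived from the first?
Degraded with heavy JPEG compression.

Blocky 8×8 compression artifacts appear around shape edges and the flat background shows ringing — characteristic JPEG degradation.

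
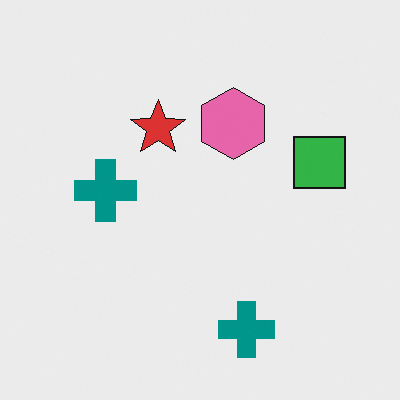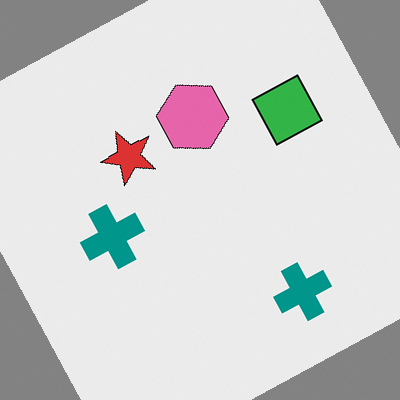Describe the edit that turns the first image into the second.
It was rotated counter-clockwise by a clearly visible amount.

Every shape is tilted by the same angle and the image corners show triangular fill wedges — a whole-image rotation by a non-right angle.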